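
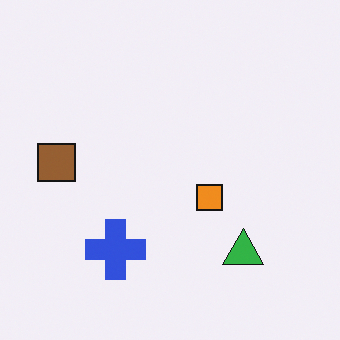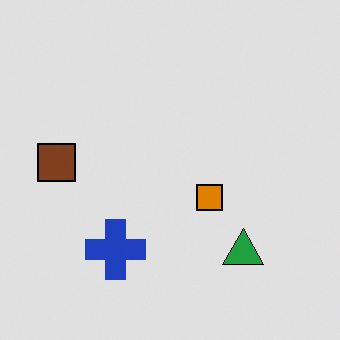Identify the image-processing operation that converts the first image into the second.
This is the original image posterized to a reduced palette.

Each flat color has snapped to a coarser quantized level — most visibly, the near-white background has dropped to a flat grey.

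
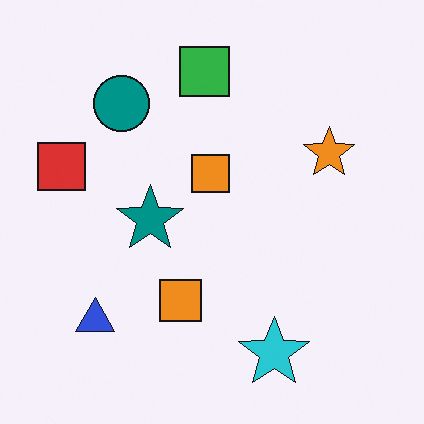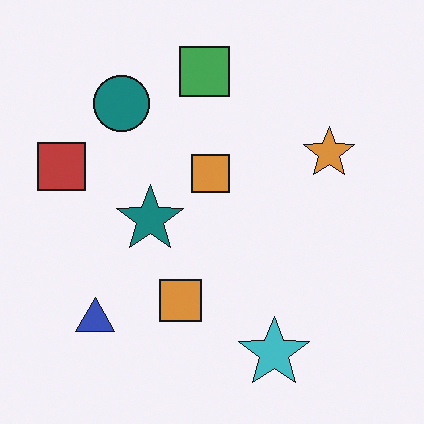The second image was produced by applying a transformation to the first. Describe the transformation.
The second image is the first slightly desaturated.

All colors are more muted and greyish — a global saturation change.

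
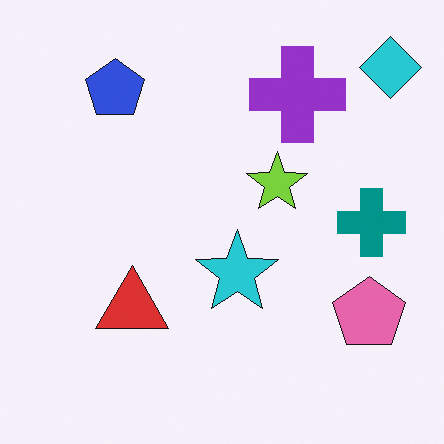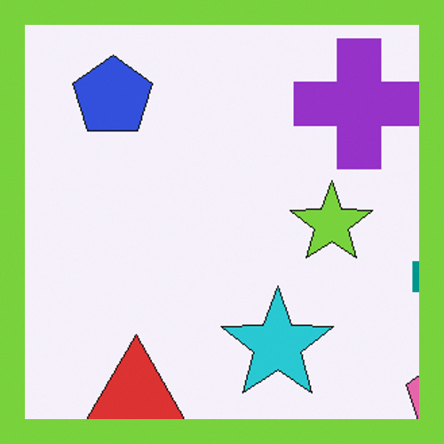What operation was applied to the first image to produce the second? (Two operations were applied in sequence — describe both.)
It was cropped to a modestly smaller region and rescaled, then framed with a lime border.

The visible shapes are larger and the field of view is narrower; shapes near the original edges may be partly or wholly outside the frame — a crop-and-rescale. A solid lime frame runs around the edge of the second image, with the content slightly shrunk inside it.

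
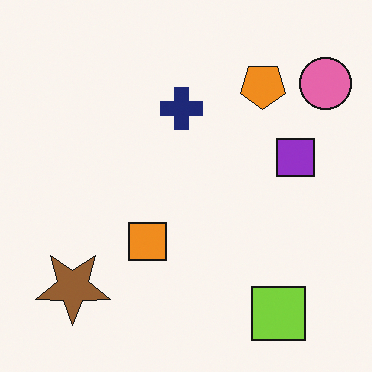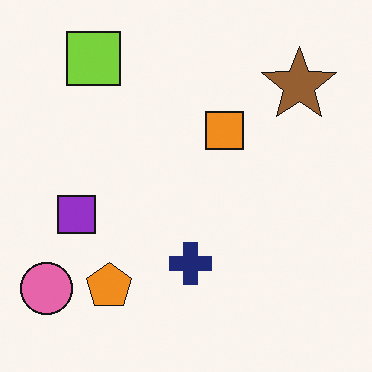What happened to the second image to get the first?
The transformation is: rotated 180°.

The pink circle sits in the bottom-left of the second image and the top-right of the first — consistent with a whole-image 180° rotation.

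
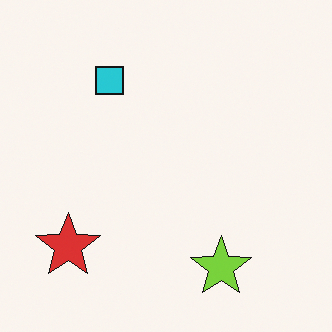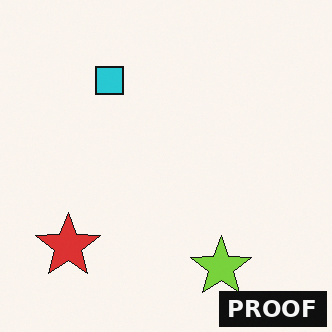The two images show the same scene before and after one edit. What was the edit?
It was watermarked with the text "PROOF" in the lower-right corner.

A dark label reading "PROOF" appears in the lower-right corner.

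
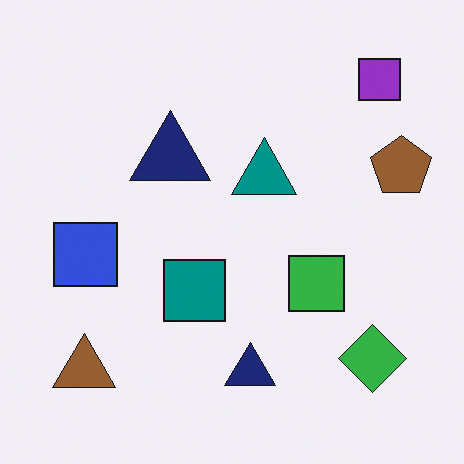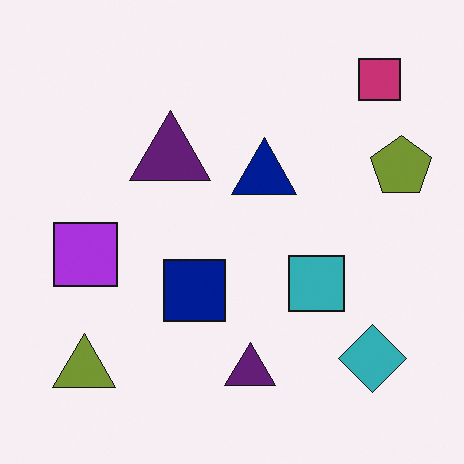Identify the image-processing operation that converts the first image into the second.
Hue-shifted by a small amount.

Every shape's color has rotated by the same amount around the hue wheel — a uniform hue shift.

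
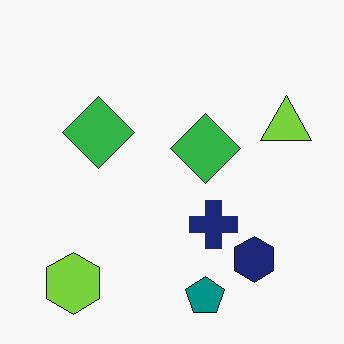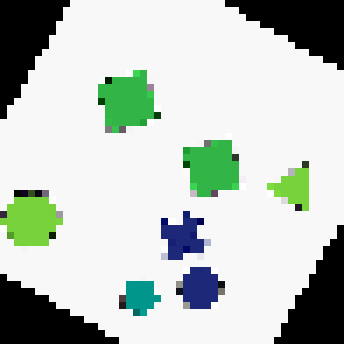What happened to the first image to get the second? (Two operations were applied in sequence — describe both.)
It was rotated clockwise by a clearly visible amount, then moderately pixelated.

Every shape is tilted by the same angle and the image corners show triangular fill wedges — a whole-image rotation by a non-right angle. Shapes are reduced to large square blocks; fine edges and outlines are lost — a downscale-then-upscale (mosaic) effect.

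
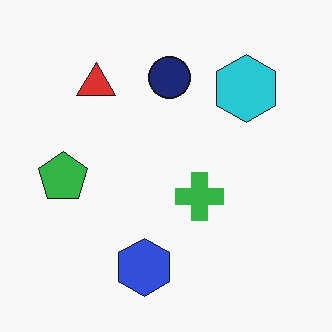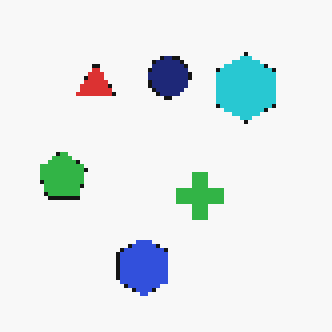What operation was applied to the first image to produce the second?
The transformation is: lightly pixelated (a mild mosaic effect).

Shapes are reduced to large square blocks; fine edges and outlines are lost — a downscale-then-upscale (mosaic) effect.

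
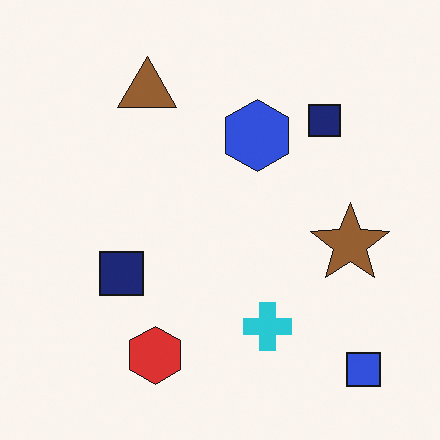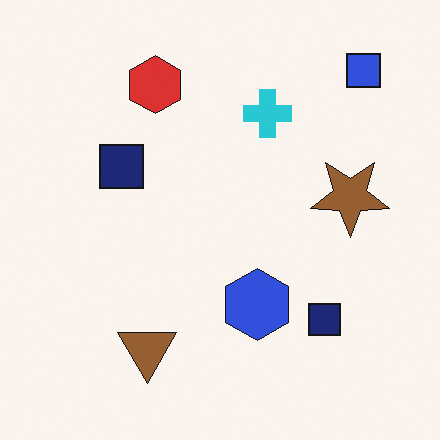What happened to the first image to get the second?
It was flipped vertically (top ↔ bottom).

The blue square is in the bottom-right of the first image and the top-right of the second — shapes on opposite sides of the horizontal midline have swapped in a mirror flip.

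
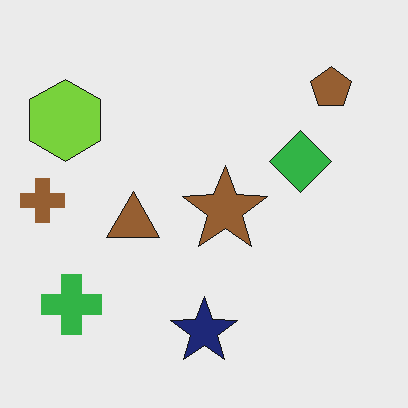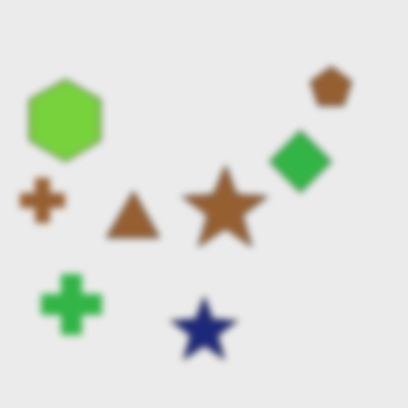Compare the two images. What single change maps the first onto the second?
It was moderately blurred.

Shape edges and outlines are uniformly softened across the whole image.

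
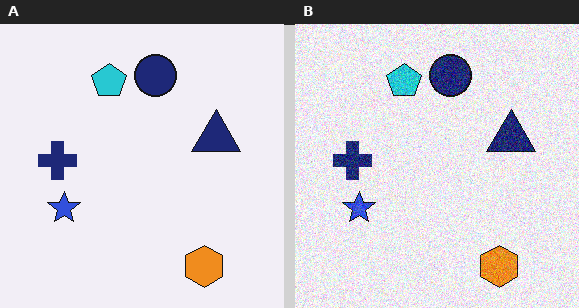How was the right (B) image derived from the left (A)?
This is the original image degraded with visible gaussian noise.

Random speckle covers the whole image, including the flat background.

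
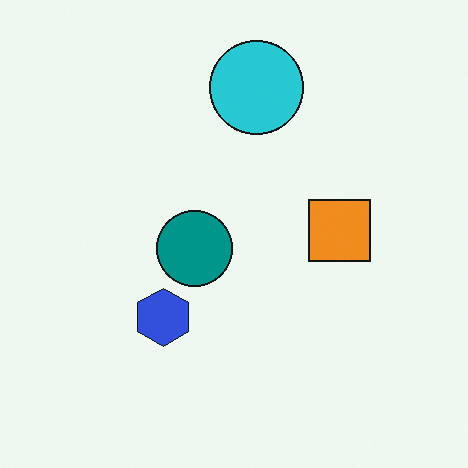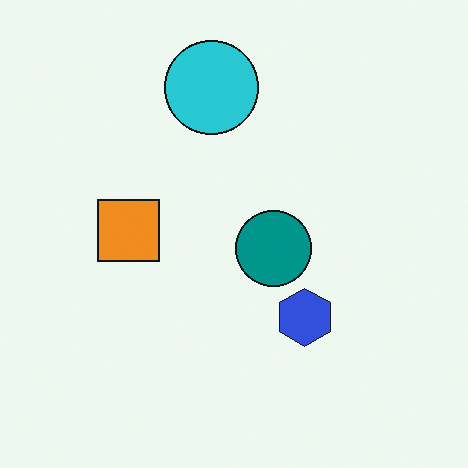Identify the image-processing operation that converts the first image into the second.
This is the original image flipped horizontally (left ↔ right).

The orange square is in the right of the first image and the left of the second — shapes on opposite sides of the vertical midline have swapped in a mirror flip.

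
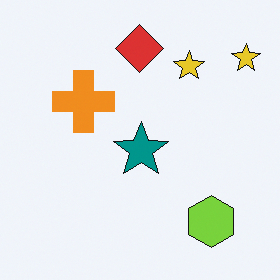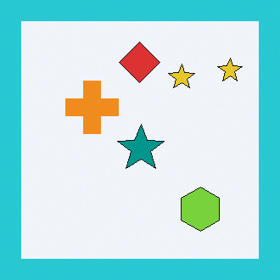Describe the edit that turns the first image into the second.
This is the original image framed with a cyan border.

A solid cyan frame runs around the edge of the second image, with the content slightly shrunk inside it.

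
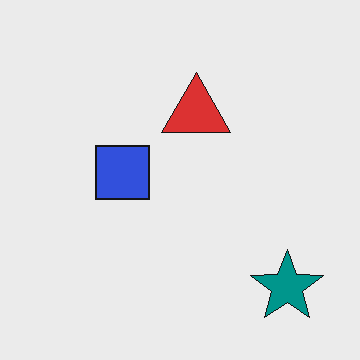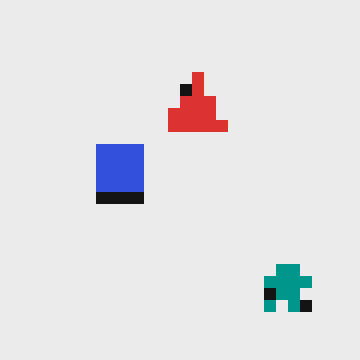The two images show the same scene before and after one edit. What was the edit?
This is the original image heavily pixelated into large blocks.

Shapes are reduced to large square blocks; fine edges and outlines are lost — a downscale-then-upscale (mosaic) effect.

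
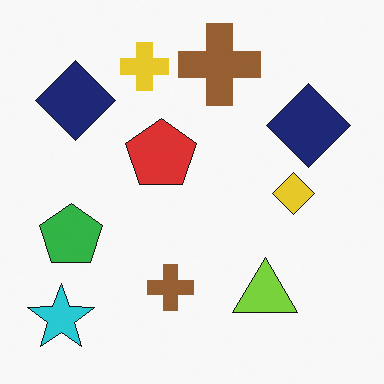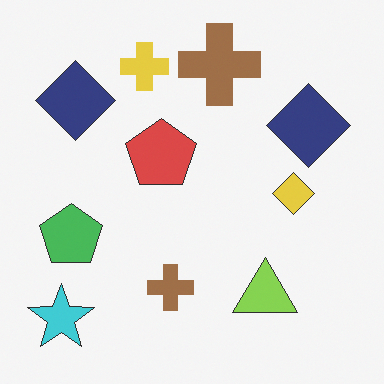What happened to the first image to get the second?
The transformation is: given slightly reduced contrast.

Tones are pushed toward mid-grey across the whole image — a global contrast change.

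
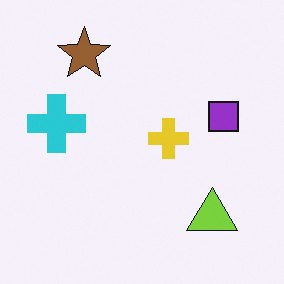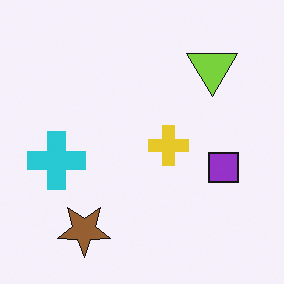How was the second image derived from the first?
The image was flipped vertically (top ↔ bottom).

The brown star is in the top-left of the first image and the bottom-left of the second — shapes on opposite sides of the horizontal midline have swapped in a mirror flip.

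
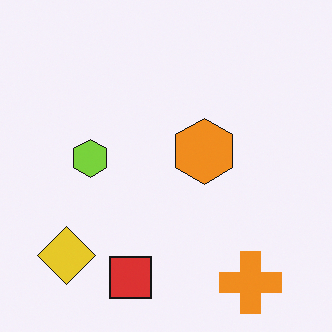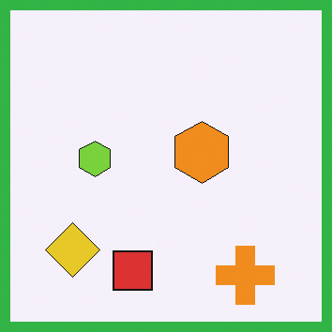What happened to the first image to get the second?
The second image is the first framed with a green border.

A solid green frame runs around the edge of the second image, with the content slightly shrunk inside it.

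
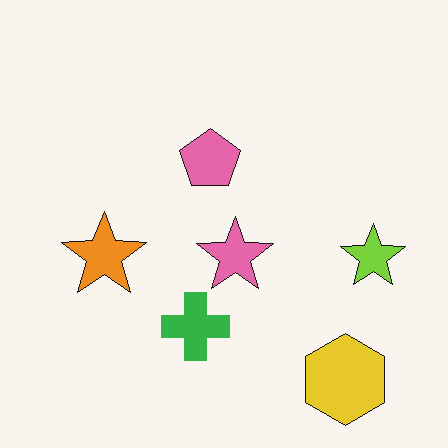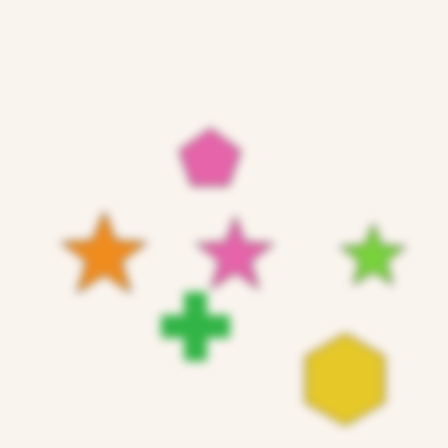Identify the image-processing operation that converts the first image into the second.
It was moderately blurred.

Shape edges and outlines are uniformly softened across the whole image.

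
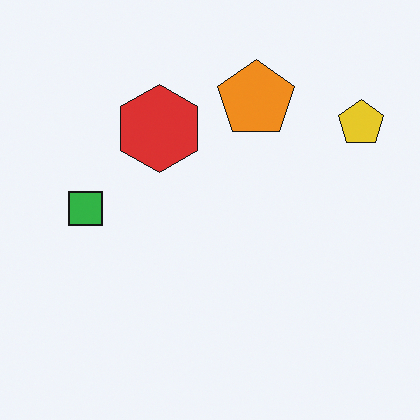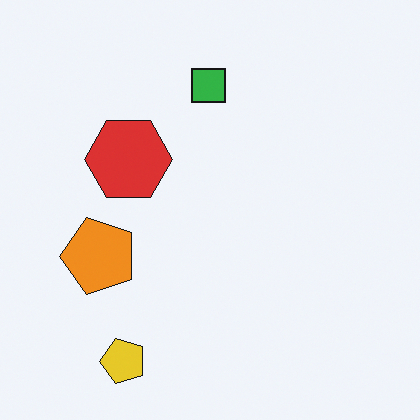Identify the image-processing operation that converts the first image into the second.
The second image is the first transposed (reflected across the top-left ↔ bottom-right diagonal).

Shapes have swapped their row and column positions — what was in the top-right is now in the bottom-left — a diagonal reflection.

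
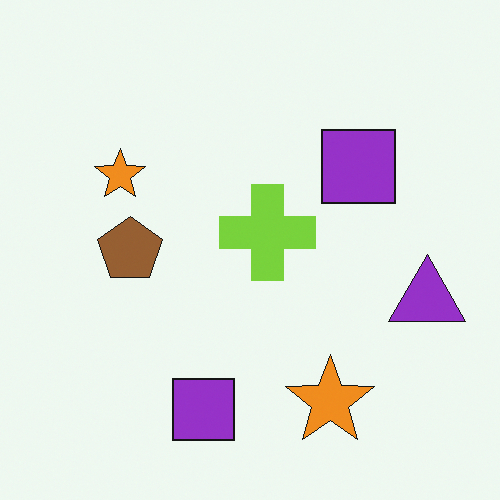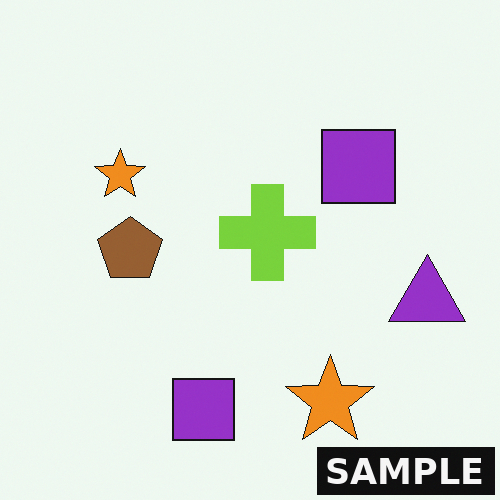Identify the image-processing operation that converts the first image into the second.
It was watermarked with the text "SAMPLE" in the lower-right corner.

A dark label reading "SAMPLE" appears in the lower-right corner.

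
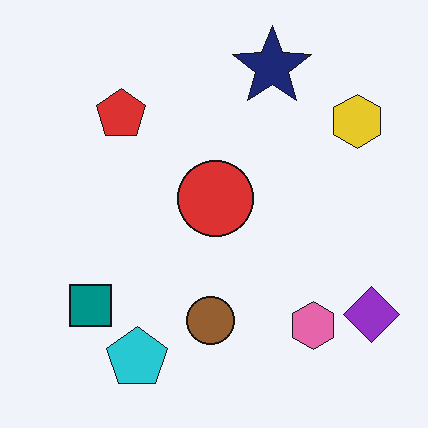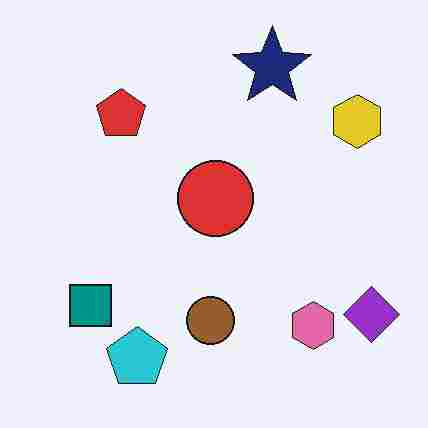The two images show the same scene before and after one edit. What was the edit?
The image was degraded with heavy JPEG compression.

Blocky 8×8 compression artifacts appear around shape edges and the flat background shows ringing — characteristic JPEG degradation.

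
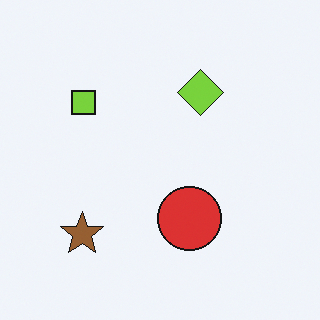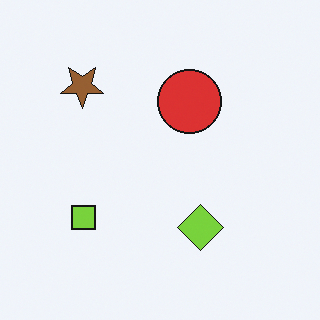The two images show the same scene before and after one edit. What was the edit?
This is the original image flipped vertically (top ↔ bottom).

The brown star is in the bottom-left of the first image and the top-left of the second — shapes on opposite sides of the horizontal midline have swapped in a mirror flip.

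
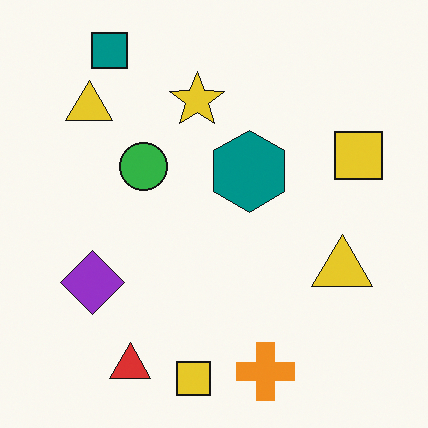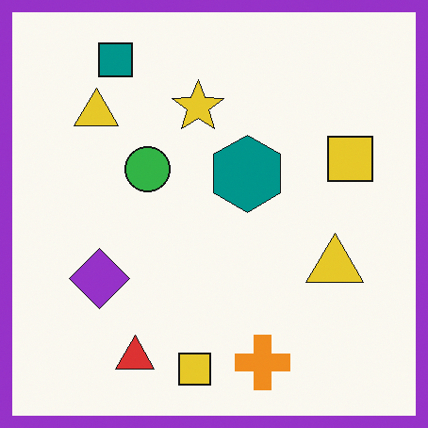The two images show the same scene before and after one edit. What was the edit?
This is the original image framed with a purple border.

A solid purple frame runs around the edge of the second image, with the content slightly shrunk inside it.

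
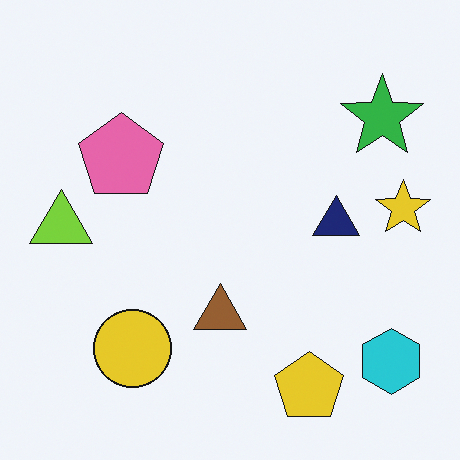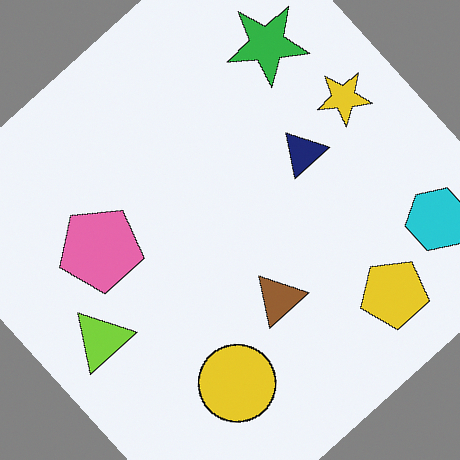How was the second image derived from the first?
The transformation is: rotated counter-clockwise by a large amount — several tens of degrees.

Every shape is tilted by the same angle and the image corners show triangular fill wedges — a whole-image rotation by a non-right angle.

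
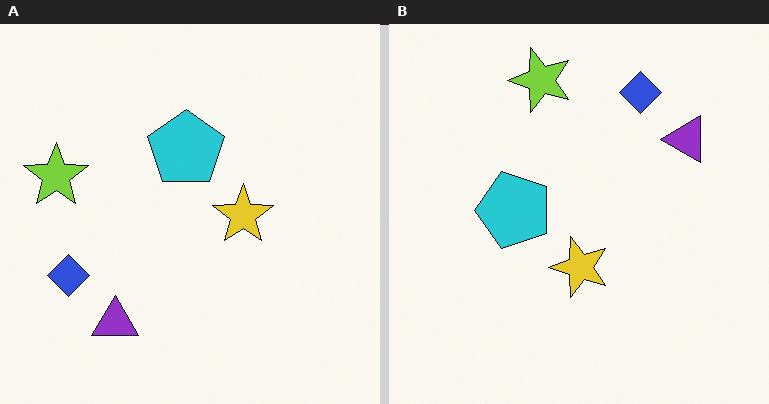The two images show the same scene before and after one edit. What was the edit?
The right (B) image is the left (A) transposed (reflected across the top-left ↔ bottom-right diagonal).

Shapes have swapped their row and column positions — what was in the top-right is now in the bottom-left — a diagonal reflection.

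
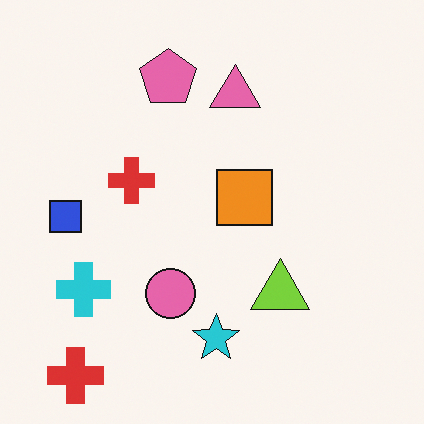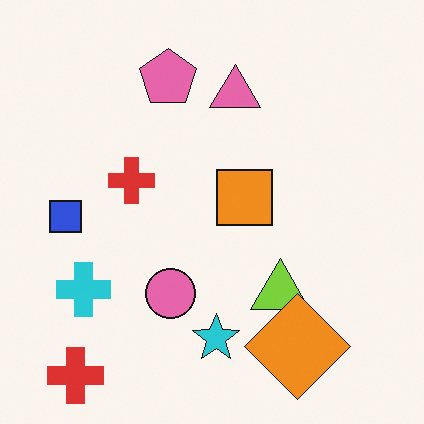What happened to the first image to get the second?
The second image is the first overlaid with an additional orange diamond.

An orange diamond appears in the second image that is absent from the first.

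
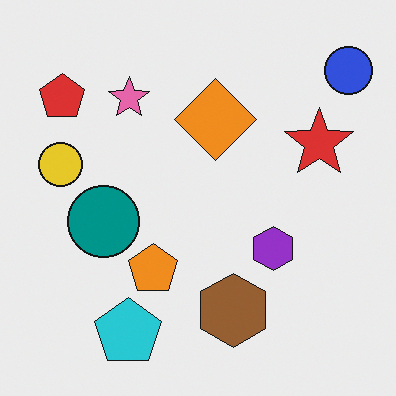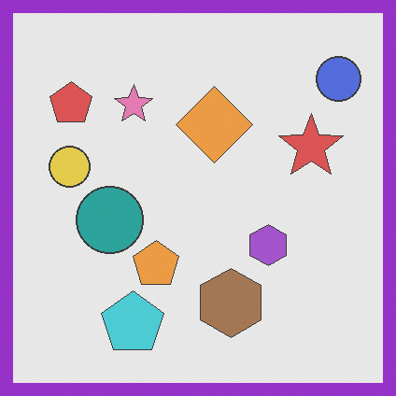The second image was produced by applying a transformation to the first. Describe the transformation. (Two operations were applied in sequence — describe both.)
The second image is the first given slightly reduced contrast, then framed with a purple border.

Tones are pushed toward mid-grey across the whole image — a global contrast change. A solid purple frame runs around the edge of the second image, with the content slightly shrunk inside it.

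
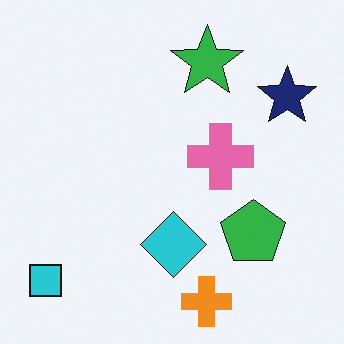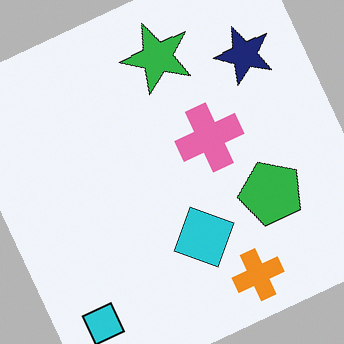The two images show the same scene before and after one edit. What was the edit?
The second image is the first rotated counter-clockwise by a clearly visible amount.

Every shape is tilted by the same angle and the image corners show triangular fill wedges — a whole-image rotation by a non-right angle.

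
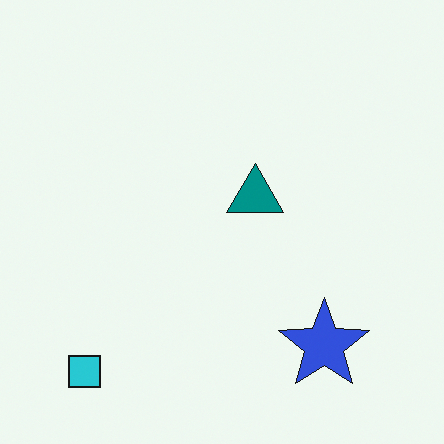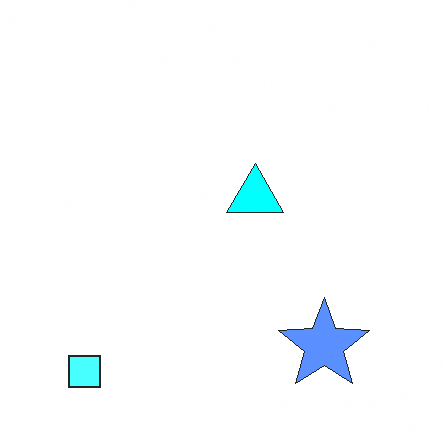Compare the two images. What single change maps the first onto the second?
The image was brightened a lot.

Every pixel — background and shapes alike — is uniformly brightened.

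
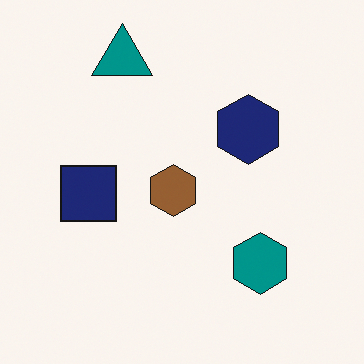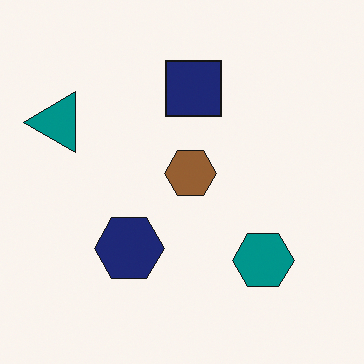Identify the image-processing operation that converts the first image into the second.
It was transposed (reflected across the top-left ↔ bottom-right diagonal).

Shapes have swapped their row and column positions — what was in the top-right is now in the bottom-left — a diagonal reflection.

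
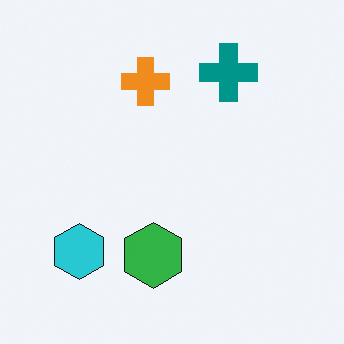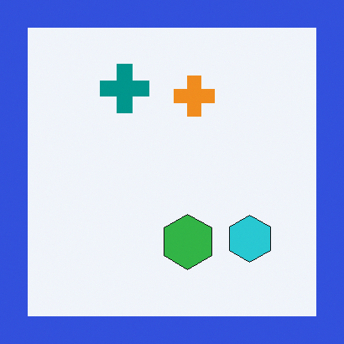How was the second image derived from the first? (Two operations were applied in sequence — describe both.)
It was flipped horizontally (left ↔ right), then framed with a blue border.

The cyan hexagon is in the bottom-left of the first image and the bottom-right of the second — shapes on opposite sides of the vertical midline have swapped in a mirror flip. A solid blue frame runs around the edge of the second image, with the content slightly shrunk inside it.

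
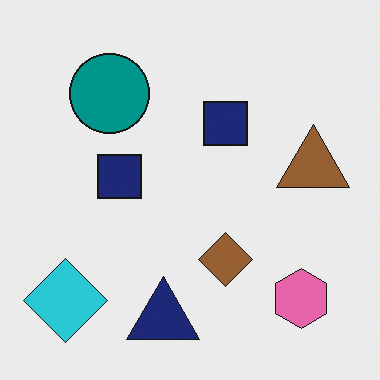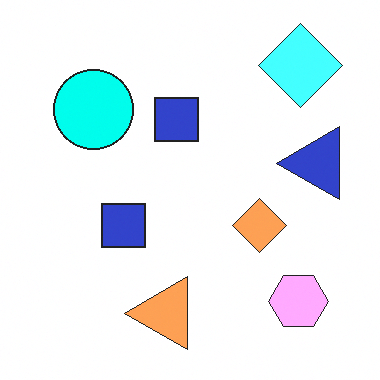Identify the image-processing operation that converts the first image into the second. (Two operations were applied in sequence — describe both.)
The image was transposed (reflected across the top-left ↔ bottom-right diagonal), then noticeably brightened.

Shapes have swapped their row and column positions — what was in the top-right is now in the bottom-left — a diagonal reflection. Every pixel — background and shapes alike — is uniformly brightened.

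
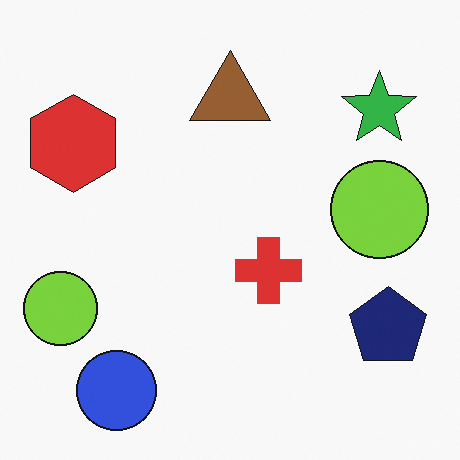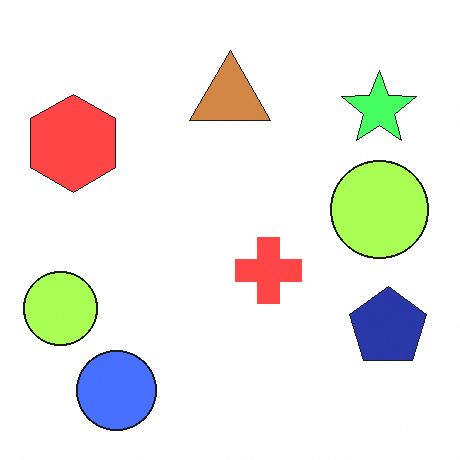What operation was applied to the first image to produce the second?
It was noticeably brightened.

Every pixel — background and shapes alike — is uniformly brightened.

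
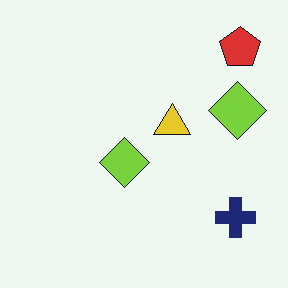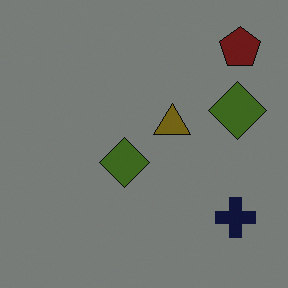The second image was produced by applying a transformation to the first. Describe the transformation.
The transformation is: darkened a lot.

Every pixel — background and shapes alike — is uniformly darkened.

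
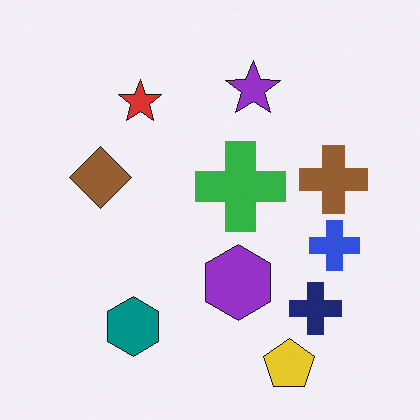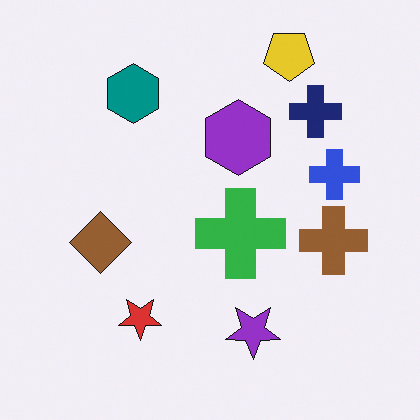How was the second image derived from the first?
It was flipped vertically (top ↔ bottom).

The yellow pentagon is in the bottom-right of the first image and the top-right of the second — shapes on opposite sides of the horizontal midline have swapped in a mirror flip.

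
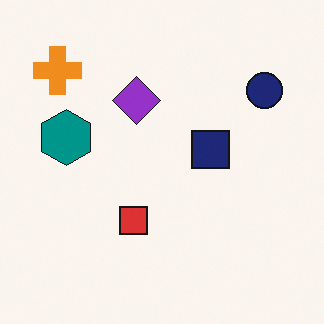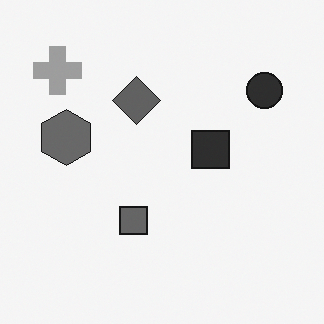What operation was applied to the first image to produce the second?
Converted to grayscale.

All color is removed — every shape is now a shade of grey.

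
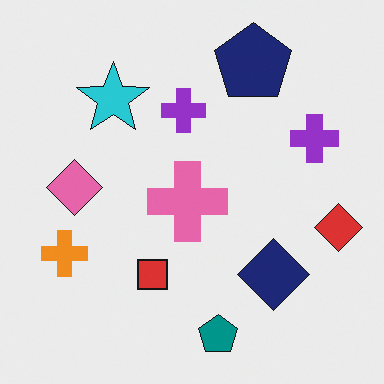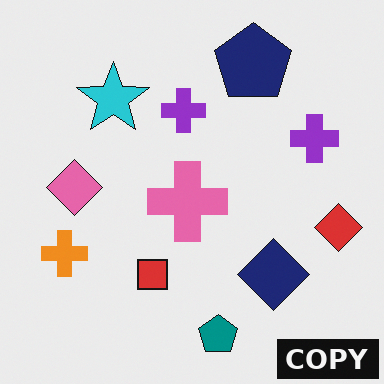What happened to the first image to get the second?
Watermarked with the text "COPY" in the lower-right corner.

A dark label reading "COPY" appears in the lower-right corner.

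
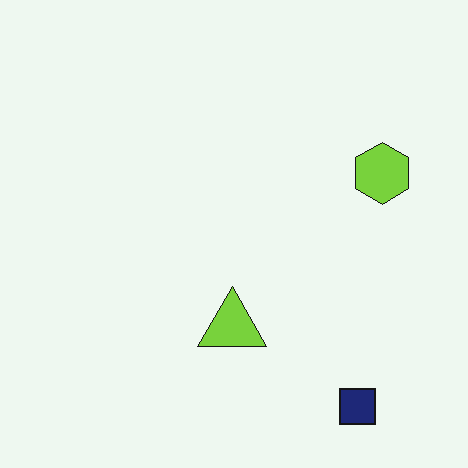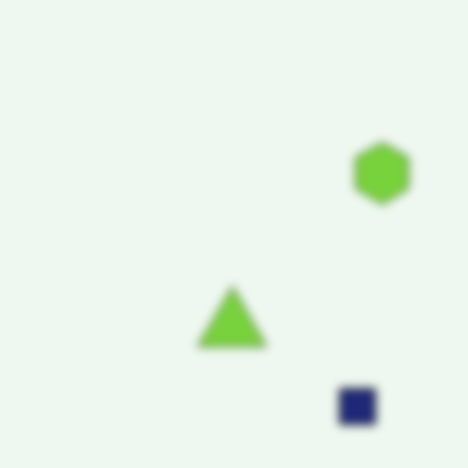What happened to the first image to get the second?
This is the original image noticeably gaussian-blurred.

Shape edges and outlines are uniformly softened across the whole image.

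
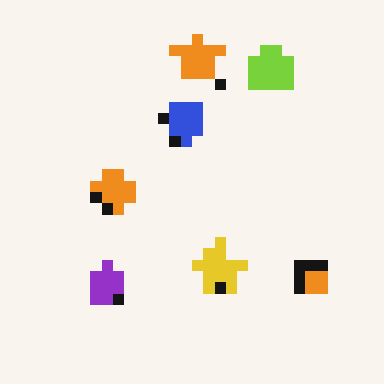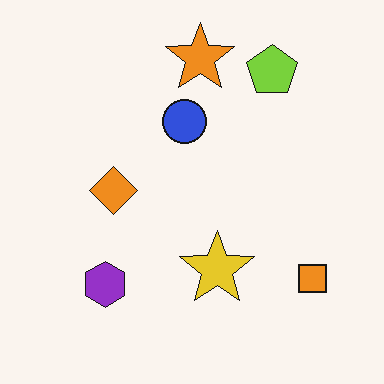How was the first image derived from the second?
This is the original image heavily pixelated into large blocks.

Shapes are reduced to large square blocks; fine edges and outlines are lost — a downscale-then-upscale (mosaic) effect.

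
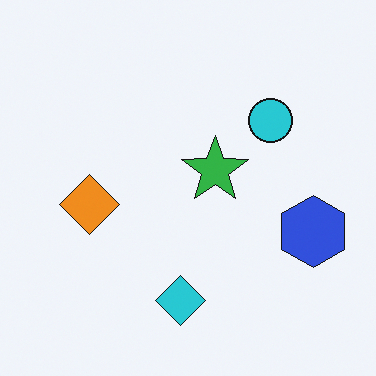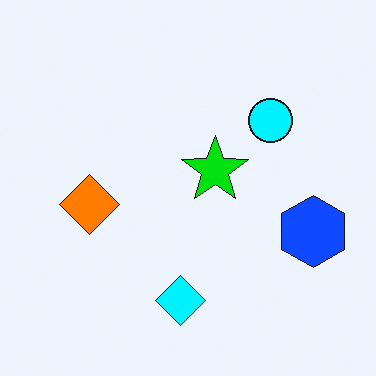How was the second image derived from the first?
The transformation is: heavily oversaturated.

All colors are more vivid — a global saturation change.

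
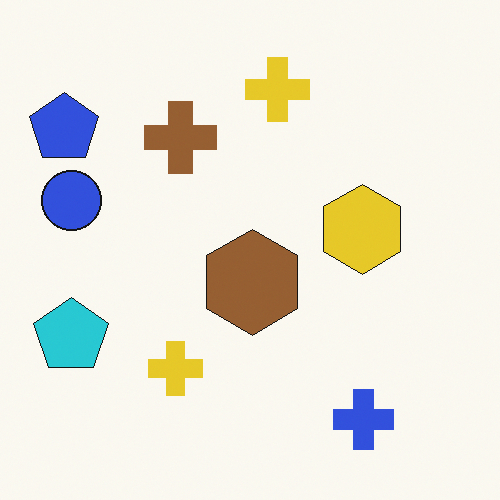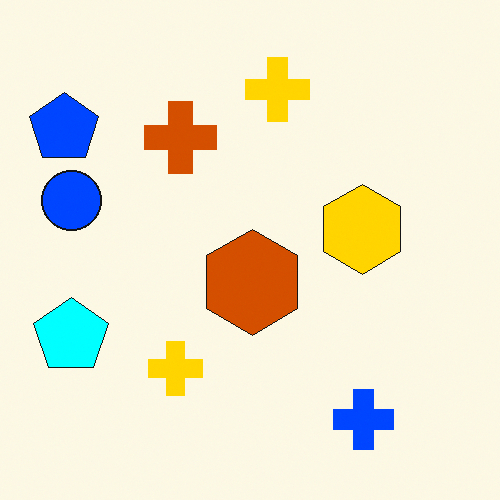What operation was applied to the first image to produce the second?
It was heavily oversaturated.

All colors are more vivid — a global saturation change.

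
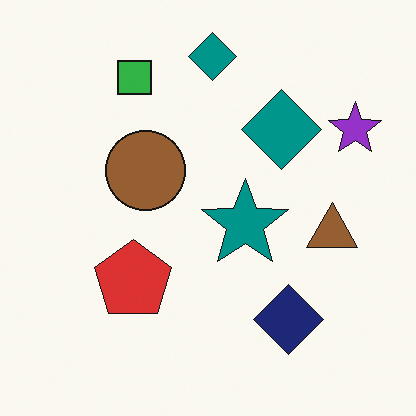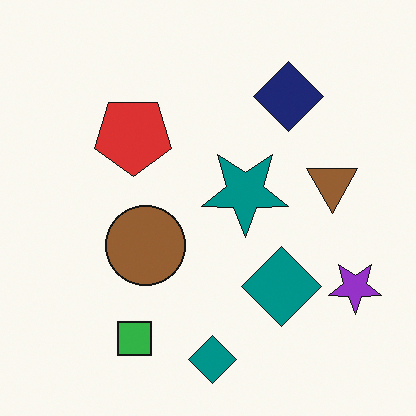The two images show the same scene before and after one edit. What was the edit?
Flipped vertically (top ↔ bottom).

The green square is in the top-left of the first image and the bottom-left of the second — shapes on opposite sides of the horizontal midline have swapped in a mirror flip.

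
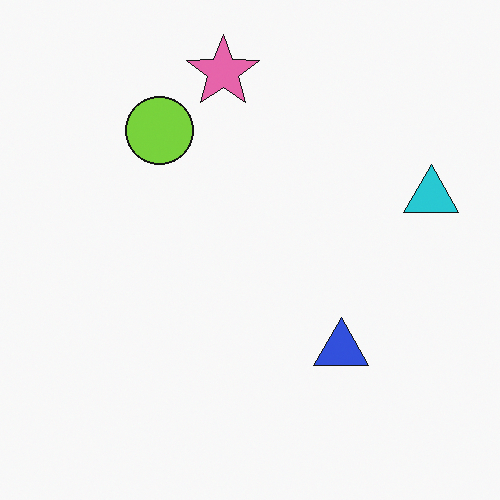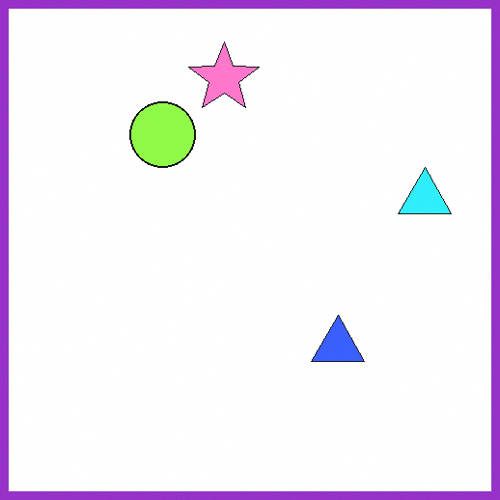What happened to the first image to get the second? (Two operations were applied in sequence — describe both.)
The image was slightly brightened, then framed with a purple border.

Every pixel — background and shapes alike — is uniformly brightened. A solid purple frame runs around the edge of the second image, with the content slightly shrunk inside it.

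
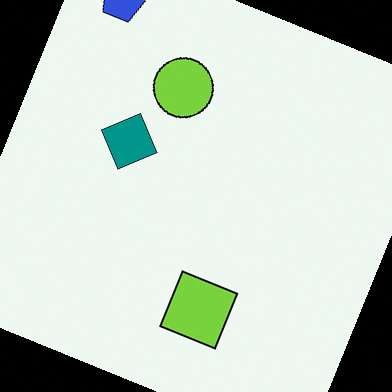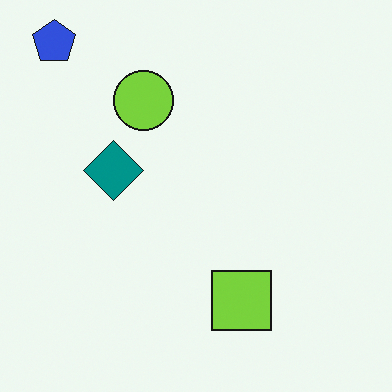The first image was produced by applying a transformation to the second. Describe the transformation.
The first image is the second rotated clockwise by a clearly visible amount.

Every shape is tilted by the same angle and the image corners show triangular fill wedges — a whole-image rotation by a non-right angle.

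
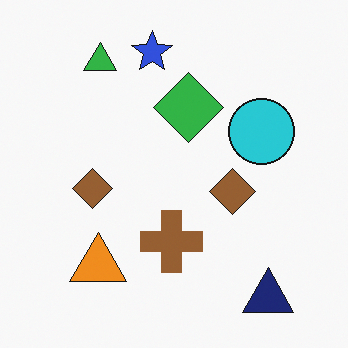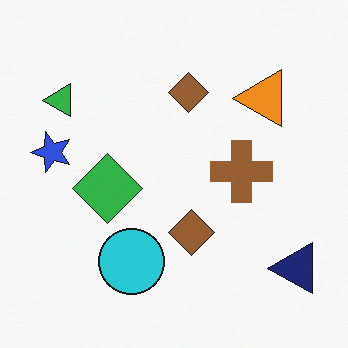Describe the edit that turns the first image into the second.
The second image is the first transposed (reflected across the top-left ↔ bottom-right diagonal).

Shapes have swapped their row and column positions — what was in the top-right is now in the bottom-left — a diagonal reflection.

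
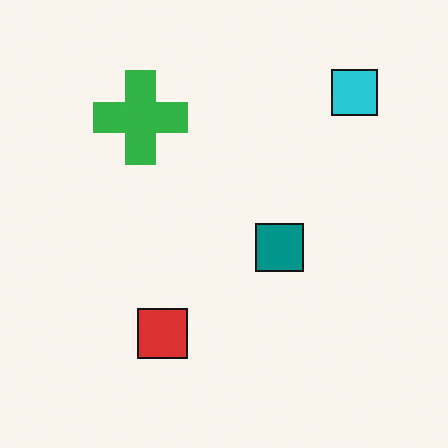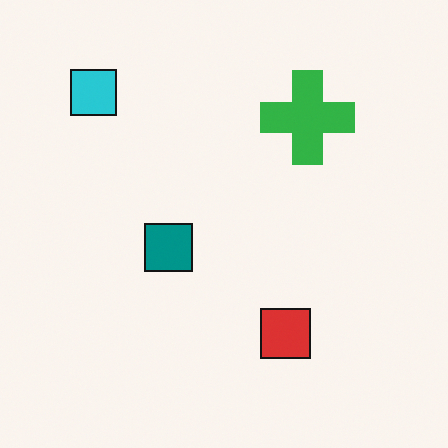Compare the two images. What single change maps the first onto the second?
The second image is the first flipped horizontally (left ↔ right).

The cyan square is in the top-right of the first image and the top-left of the second — shapes on opposite sides of the vertical midline have swapped in a mirror flip.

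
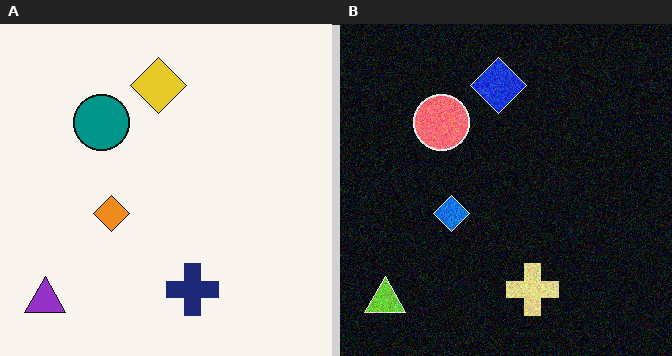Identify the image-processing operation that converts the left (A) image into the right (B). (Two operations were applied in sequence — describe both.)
This is the original image color-inverted (negative), then degraded with visible gaussian noise.

The light background has become dark and every shape's color is its complement — a photographic negative. Random speckle covers the whole image, including the flat background.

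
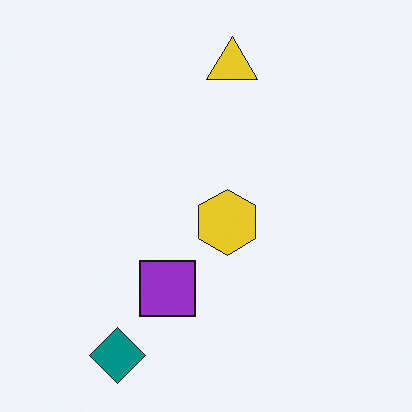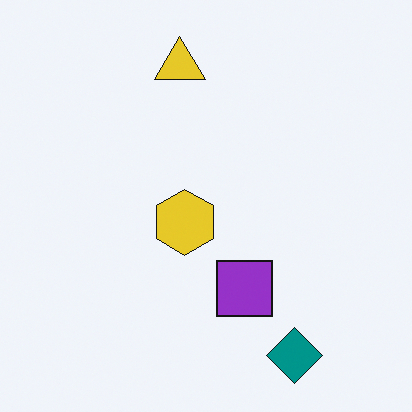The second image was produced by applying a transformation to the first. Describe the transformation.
The transformation is: flipped horizontally (left ↔ right).

The teal diamond is in the bottom-left of the first image and the bottom-right of the second — shapes on opposite sides of the vertical midline have swapped in a mirror flip.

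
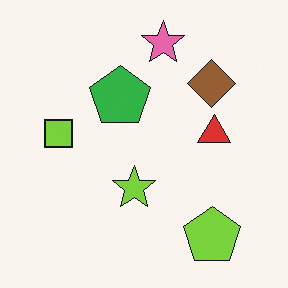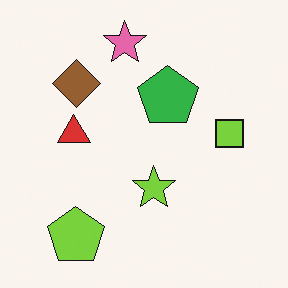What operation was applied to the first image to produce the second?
The transformation is: flipped horizontally (left ↔ right).

The lime square is in the left of the first image and the right of the second — shapes on opposite sides of the vertical midline have swapped in a mirror flip.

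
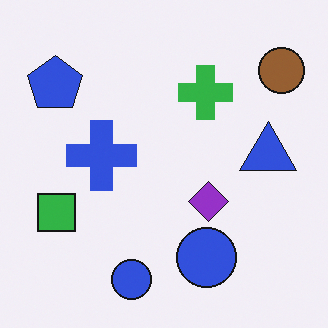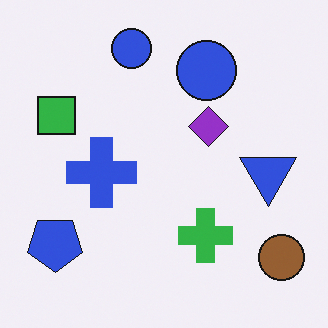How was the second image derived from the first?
This is the original image flipped vertically (top ↔ bottom).

The brown circle is in the top-right of the first image and the bottom-right of the second — shapes on opposite sides of the horizontal midline have swapped in a mirror flip.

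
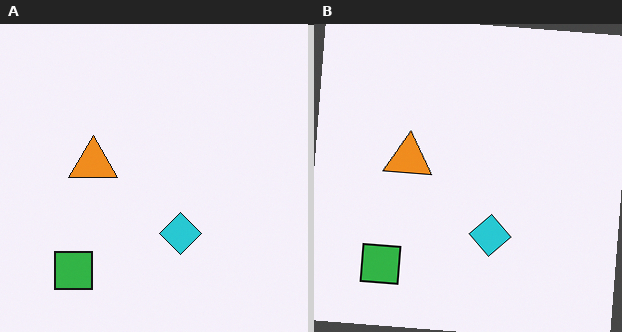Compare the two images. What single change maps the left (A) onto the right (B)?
This is the original image rotated clockwise by a few degrees.

Every shape is tilted by the same angle and the image corners show triangular fill wedges — a whole-image rotation by a non-right angle.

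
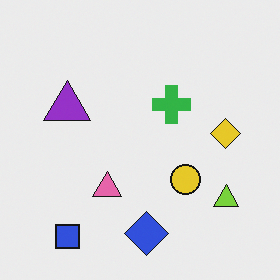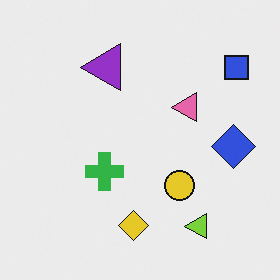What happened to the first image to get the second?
The transformation is: transposed (reflected across the top-left ↔ bottom-right diagonal).

Shapes have swapped their row and column positions — what was in the top-right is now in the bottom-left — a diagonal reflection.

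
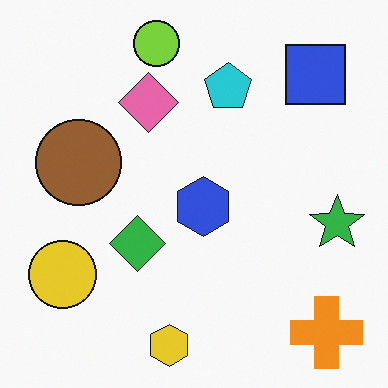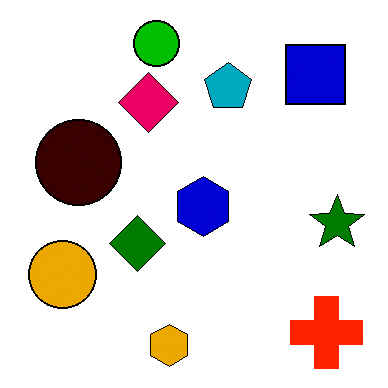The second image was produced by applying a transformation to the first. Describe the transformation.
Given much higher contrast.

Tones are pushed away from mid-grey across the whole image — a global contrast change.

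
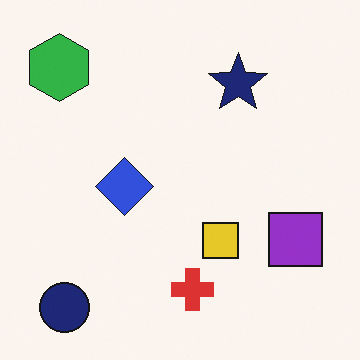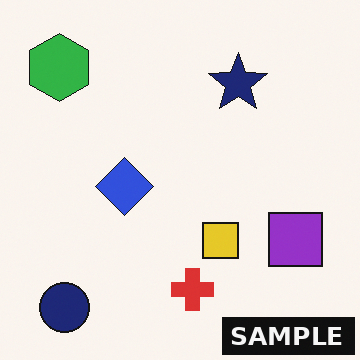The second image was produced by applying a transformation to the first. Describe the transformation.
This is the original image watermarked with the text "SAMPLE" in the lower-right corner.

A dark label reading "SAMPLE" appears in the lower-right corner.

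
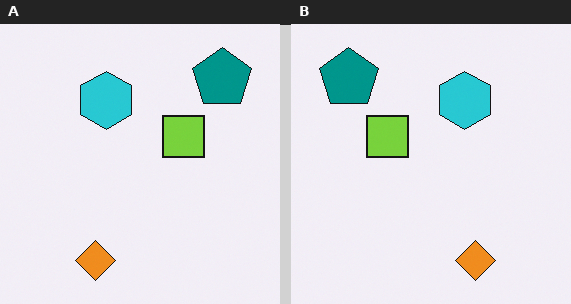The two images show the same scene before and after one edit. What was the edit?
Flipped horizontally (left ↔ right).

The teal pentagon is in the top-right of the left (A) image and the top-left of the right (B) — shapes on opposite sides of the vertical midline have swapped in a mirror flip.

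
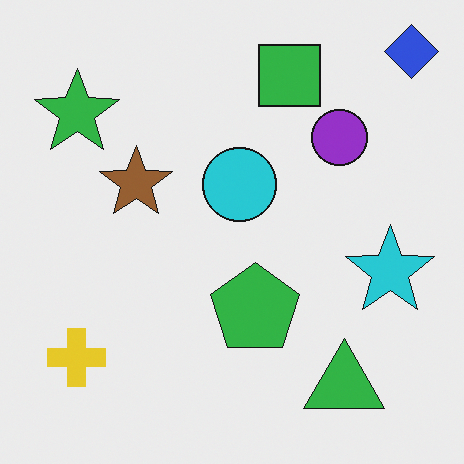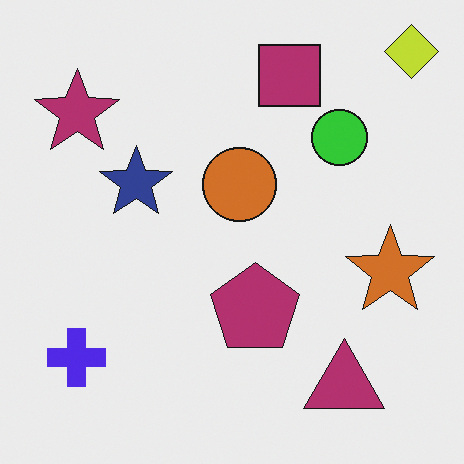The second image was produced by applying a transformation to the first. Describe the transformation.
The second image is the first hue-shifted through roughly half the color wheel.

Every shape's color has rotated by the same amount around the hue wheel — a uniform hue shift.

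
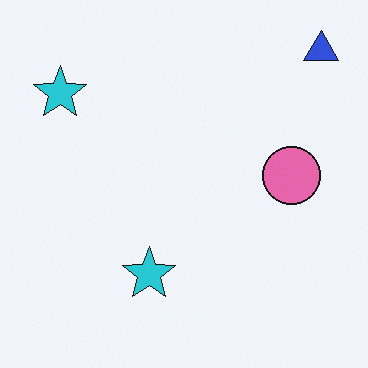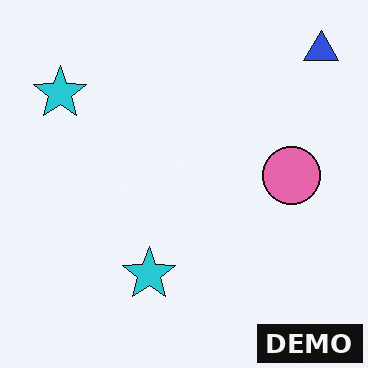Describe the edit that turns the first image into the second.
It was watermarked with the text "DEMO" in the lower-right corner.

A dark label reading "DEMO" appears in the lower-right corner.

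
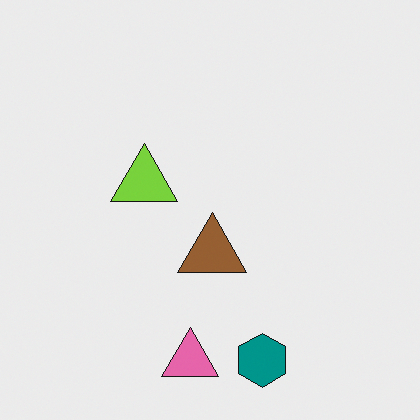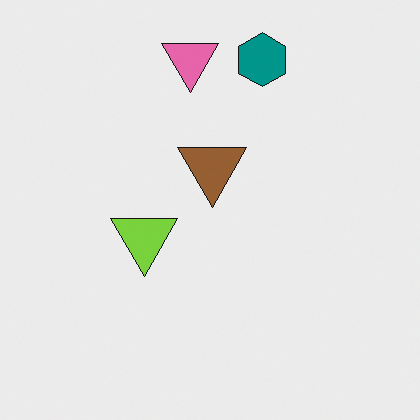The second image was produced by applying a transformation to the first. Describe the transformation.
The transformation is: flipped vertically (top ↔ bottom).

The pink triangle is in the bottom of the first image and the top of the second — shapes on opposite sides of the horizontal midline have swapped in a mirror flip.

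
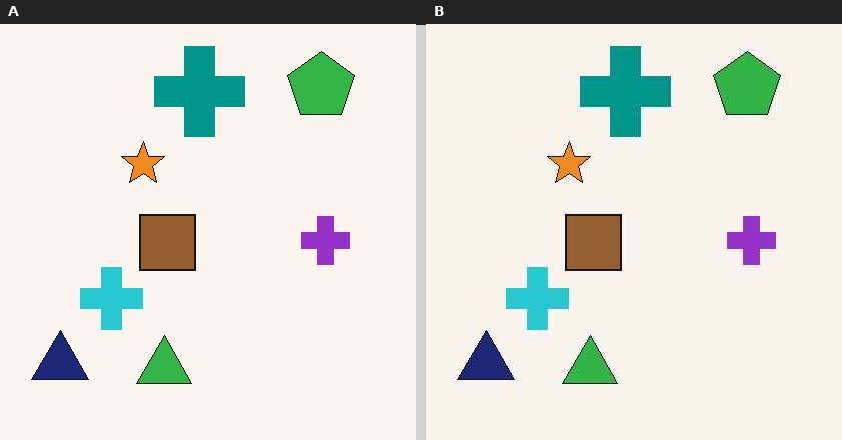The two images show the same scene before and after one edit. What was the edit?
The transformation is: JPEG-compressed with visible artifacts.

Blocky 8×8 compression artifacts appear around shape edges and the flat background shows ringing — characteristic JPEG degradation.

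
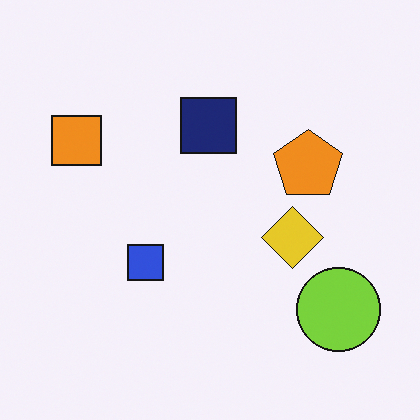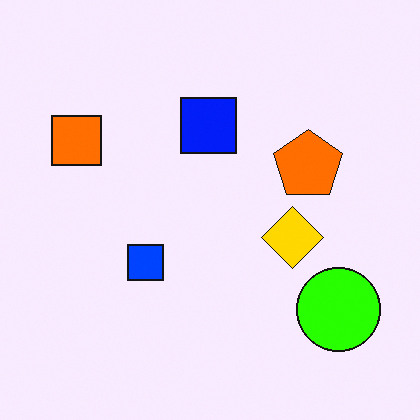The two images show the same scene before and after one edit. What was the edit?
This is the original image made much more vivid (saturation change).

All colors are more vivid — a global saturation change.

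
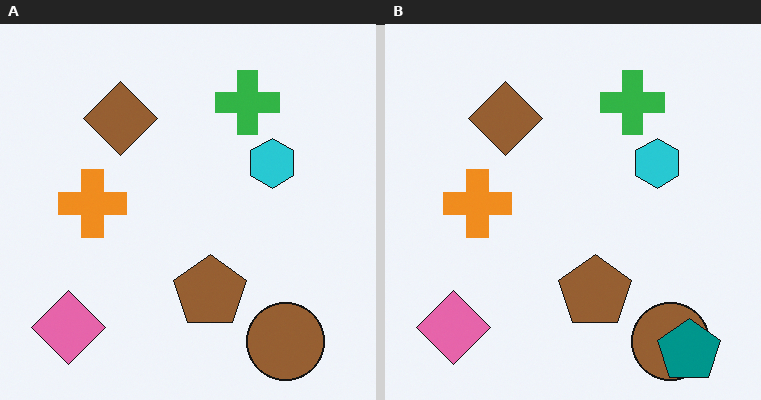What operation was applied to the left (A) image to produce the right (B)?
The right (B) image is the left (A) overlaid with an additional teal pentagon.

A teal pentagon appears in the right (B) image that is absent from the left (A).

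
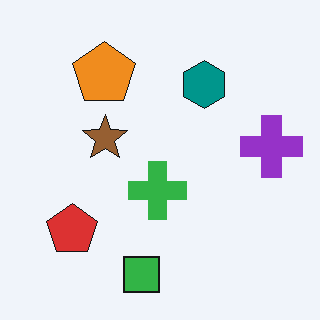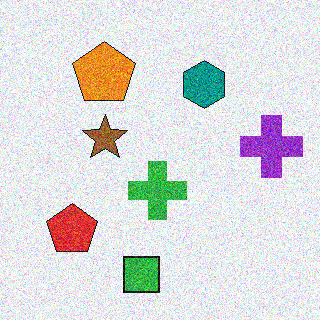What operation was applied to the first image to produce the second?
The image was degraded with strong gaussian noise.

Random speckle covers the whole image, including the flat background.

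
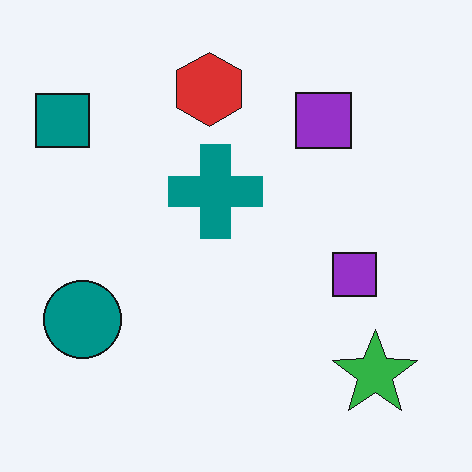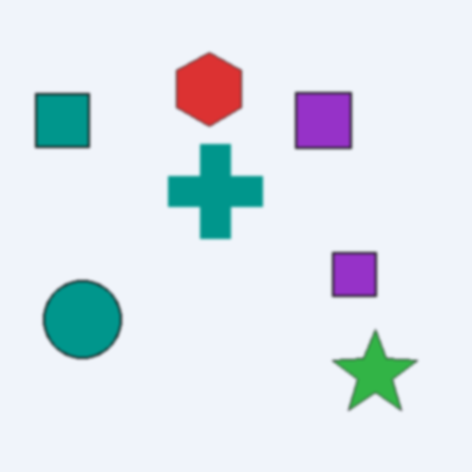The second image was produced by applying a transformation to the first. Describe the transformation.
The second image is the first given a subtle gaussian blur.

Shape edges and outlines are uniformly softened across the whole image.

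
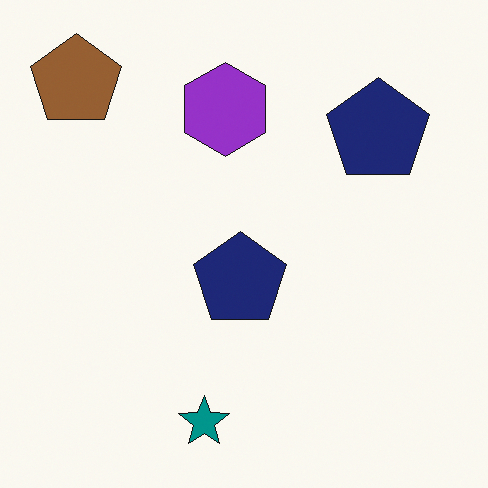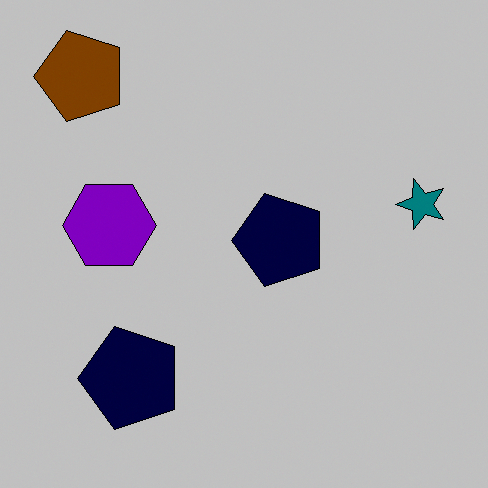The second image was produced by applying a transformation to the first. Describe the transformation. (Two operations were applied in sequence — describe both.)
It was aggressively posterized, then transposed (reflected across the top-left ↔ bottom-right diagonal).

Each flat color has snapped to a coarser quantized level — most visibly, the near-white background has dropped to a flat grey. Shapes have swapped their row and column positions — what was in the top-right is now in the bottom-left — a diagonal reflection.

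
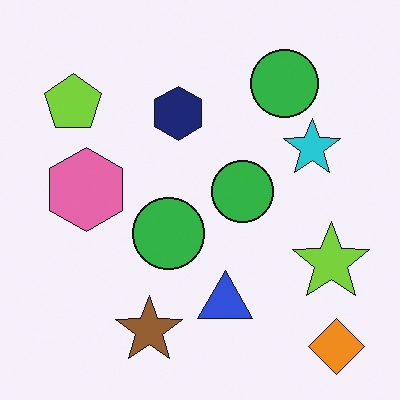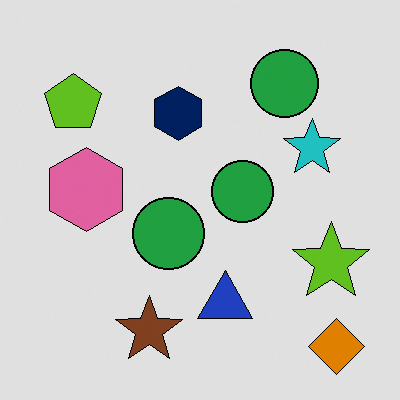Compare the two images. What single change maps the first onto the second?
The image was moderately posterized.

Each flat color has snapped to a coarser quantized level — most visibly, the near-white background has dropped to a flat grey.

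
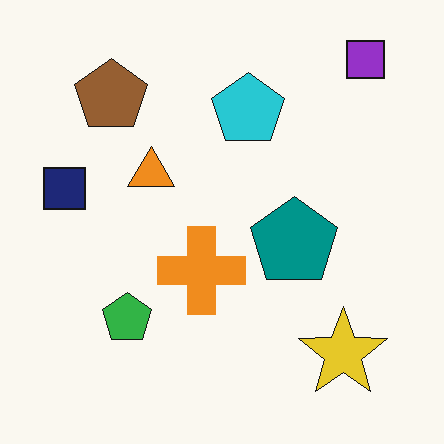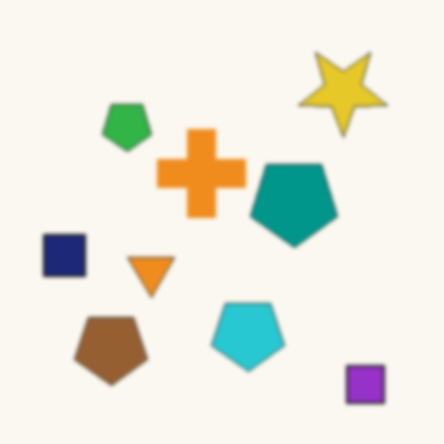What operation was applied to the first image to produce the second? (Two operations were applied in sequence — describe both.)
The second image is the first slightly softened, then flipped vertically (top ↔ bottom).

Shape edges and outlines are uniformly softened across the whole image. The purple square is in the top-right of the first image and the bottom-right of the second — shapes on opposite sides of the horizontal midline have swapped in a mirror flip.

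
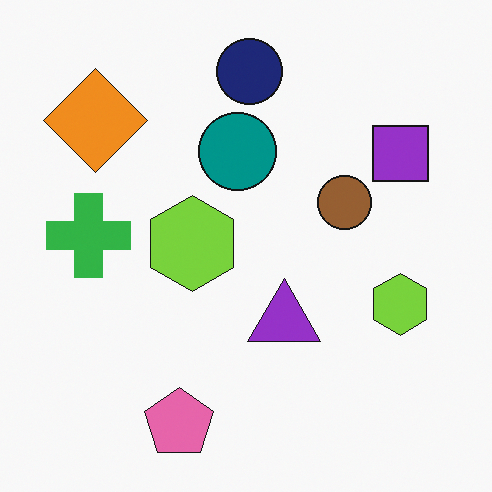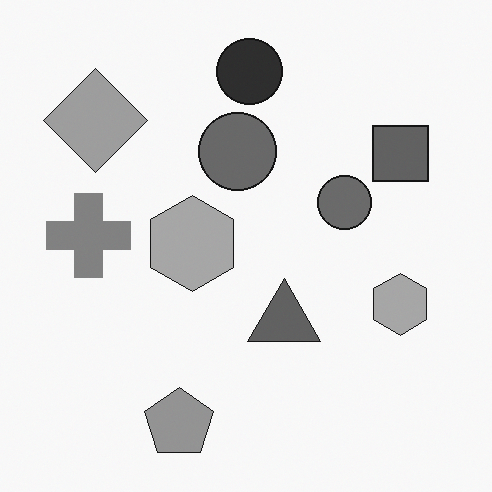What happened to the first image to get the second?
It was converted to grayscale.

All color is removed — every shape is now a shade of grey.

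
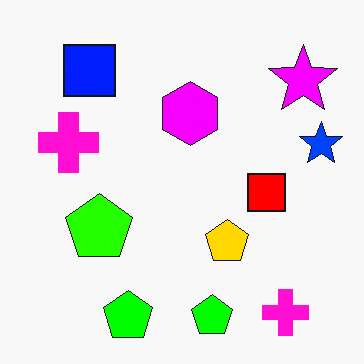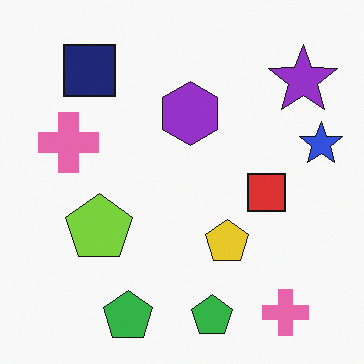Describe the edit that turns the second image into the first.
Heavily oversaturated.

All colors are more vivid — a global saturation change.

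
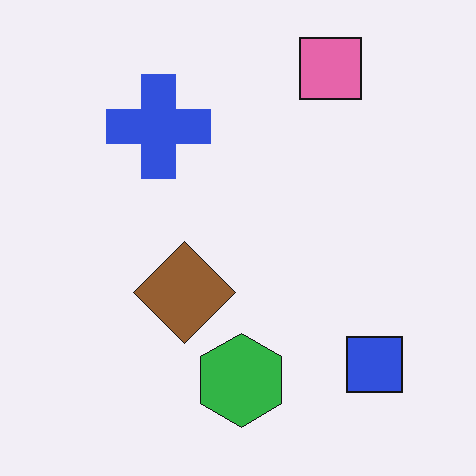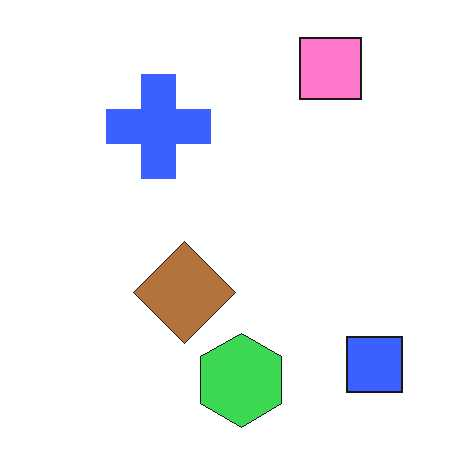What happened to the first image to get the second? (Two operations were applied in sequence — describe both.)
This is the original image slightly brightened, then given moderate JPEG compression.

Every pixel — background and shapes alike — is uniformly brightened. Blocky 8×8 compression artifacts appear around shape edges and the flat background shows ringing — characteristic JPEG degradation.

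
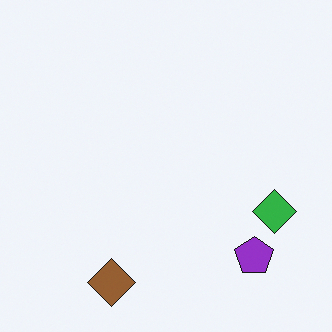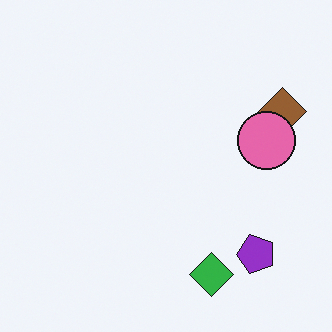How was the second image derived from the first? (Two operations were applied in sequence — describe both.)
The image was transposed (reflected across the top-left ↔ bottom-right diagonal), then overlaid with an additional pink circle.

Shapes have swapped their row and column positions — what was in the top-right is now in the bottom-left — a diagonal reflection. A pink circle appears in the second image that is absent from the first.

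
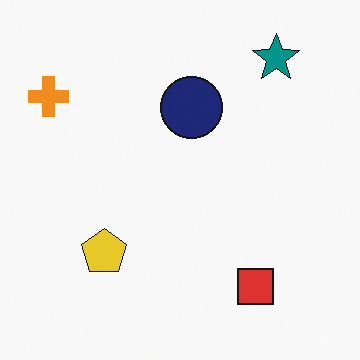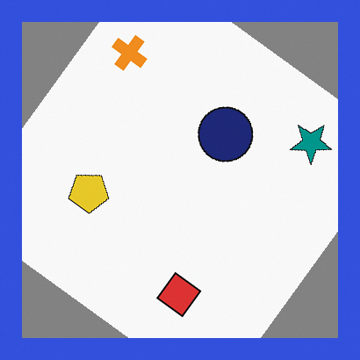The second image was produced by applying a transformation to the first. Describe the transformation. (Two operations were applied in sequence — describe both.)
The image was rotated clockwise by a large amount — several tens of degrees, then framed with a blue border.

Every shape is tilted by the same angle and the image corners show triangular fill wedges — a whole-image rotation by a non-right angle. A solid blue frame runs around the edge of the second image, with the content slightly shrunk inside it.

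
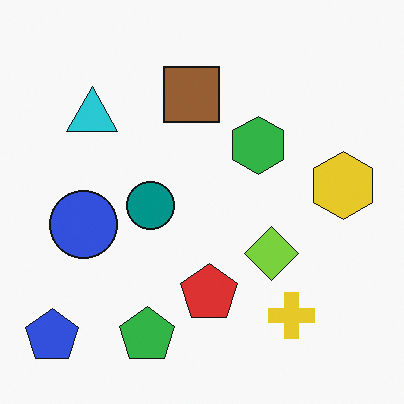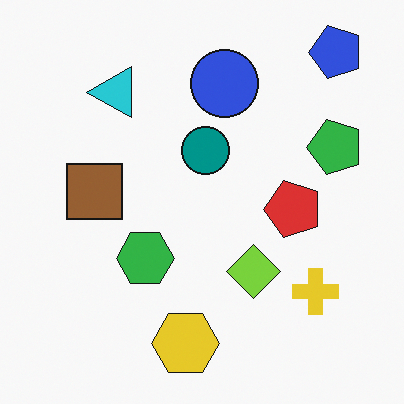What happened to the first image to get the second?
The second image is the first transposed (reflected across the top-left ↔ bottom-right diagonal).

Shapes have swapped their row and column positions — what was in the top-right is now in the bottom-left — a diagonal reflection.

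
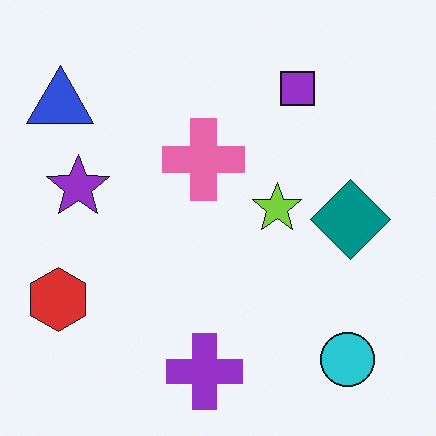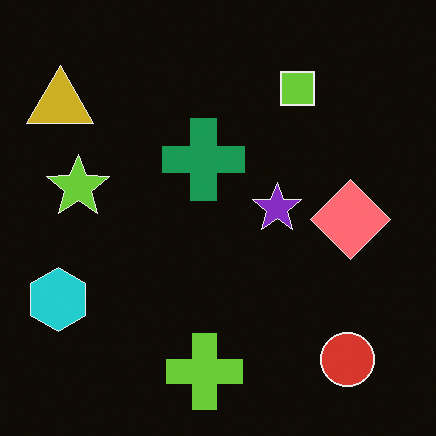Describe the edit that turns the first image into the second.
Color-inverted (negative).

The light background has become dark and every shape's color is its complement — a photographic negative.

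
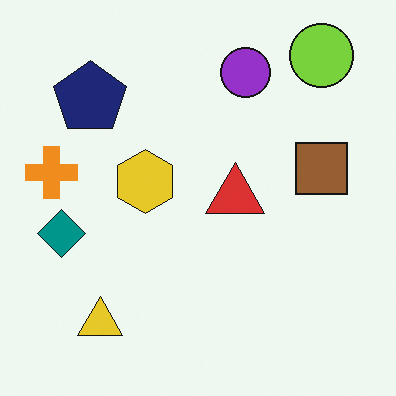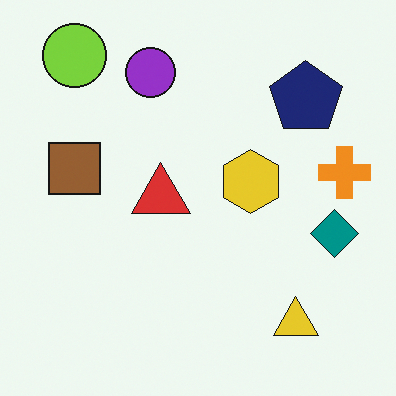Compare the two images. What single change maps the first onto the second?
This is the original image flipped horizontally (left ↔ right).

The orange cross is in the left of the first image and the right of the second — shapes on opposite sides of the vertical midline have swapped in a mirror flip.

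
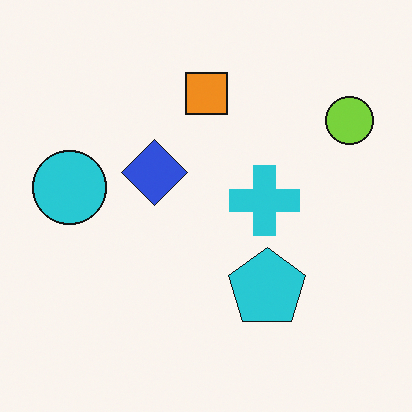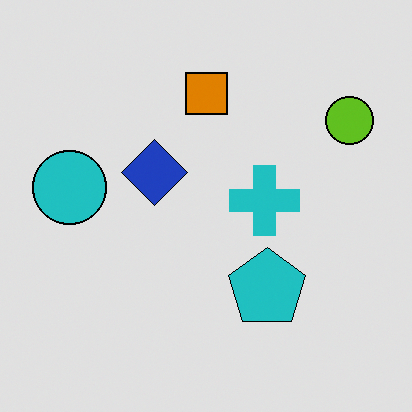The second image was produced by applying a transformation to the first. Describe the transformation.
The second image is the first moderately posterized.

Each flat color has snapped to a coarser quantized level — most visibly, the near-white background has dropped to a flat grey.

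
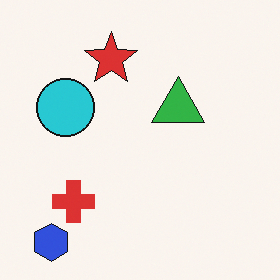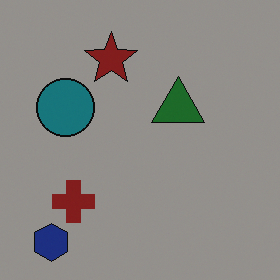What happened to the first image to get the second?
The image was noticeably darkened.

Every pixel — background and shapes alike — is uniformly darkened.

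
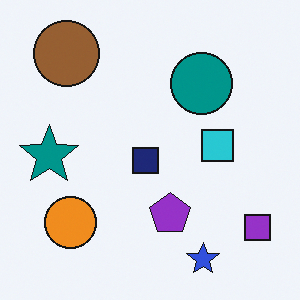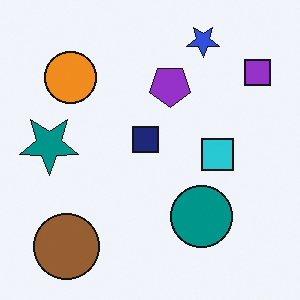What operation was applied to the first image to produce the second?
Flipped vertically (top ↔ bottom).

The blue star is in the bottom-right of the first image and the top-right of the second — shapes on opposite sides of the horizontal midline have swapped in a mirror flip.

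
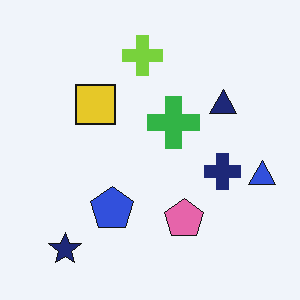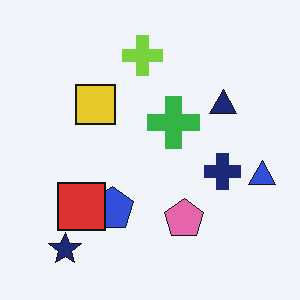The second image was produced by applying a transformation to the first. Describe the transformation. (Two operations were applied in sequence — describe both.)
The second image is the first JPEG-compressed with visible artifacts, then overlaid with an additional red square.

Blocky 8×8 compression artifacts appear around shape edges and the flat background shows ringing — characteristic JPEG degradation. A red square appears in the second image that is absent from the first.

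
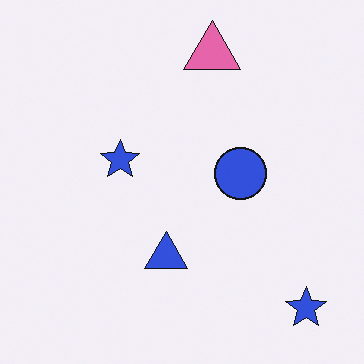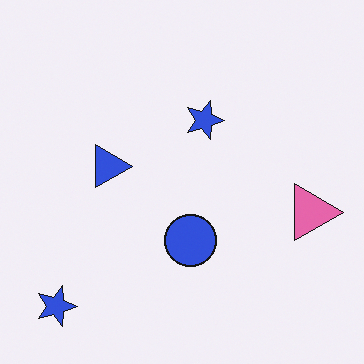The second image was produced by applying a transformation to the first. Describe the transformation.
Rotated 90° clockwise.

The pink triangle sits in the top of the first image and the right of the second — consistent with a whole-image 90° clockwise rotation.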